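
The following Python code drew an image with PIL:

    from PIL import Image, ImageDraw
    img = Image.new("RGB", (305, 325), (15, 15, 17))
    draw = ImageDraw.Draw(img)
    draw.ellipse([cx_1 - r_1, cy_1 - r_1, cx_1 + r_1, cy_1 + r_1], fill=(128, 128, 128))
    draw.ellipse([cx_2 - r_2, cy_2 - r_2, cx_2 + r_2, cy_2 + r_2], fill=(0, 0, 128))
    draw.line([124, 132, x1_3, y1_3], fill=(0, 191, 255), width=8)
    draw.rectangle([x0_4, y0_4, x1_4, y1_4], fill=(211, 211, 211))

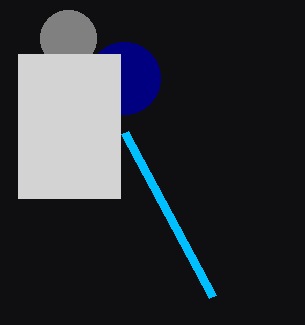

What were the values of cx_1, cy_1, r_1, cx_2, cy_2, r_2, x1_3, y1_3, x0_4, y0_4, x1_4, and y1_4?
cx_1 = 68; cy_1 = 38; r_1 = 28; cx_2 = 124; cy_2 = 78; r_2 = 36; x1_3 = 212; y1_3 = 296; x0_4 = 18; y0_4 = 54; x1_4 = 120; y1_4 = 198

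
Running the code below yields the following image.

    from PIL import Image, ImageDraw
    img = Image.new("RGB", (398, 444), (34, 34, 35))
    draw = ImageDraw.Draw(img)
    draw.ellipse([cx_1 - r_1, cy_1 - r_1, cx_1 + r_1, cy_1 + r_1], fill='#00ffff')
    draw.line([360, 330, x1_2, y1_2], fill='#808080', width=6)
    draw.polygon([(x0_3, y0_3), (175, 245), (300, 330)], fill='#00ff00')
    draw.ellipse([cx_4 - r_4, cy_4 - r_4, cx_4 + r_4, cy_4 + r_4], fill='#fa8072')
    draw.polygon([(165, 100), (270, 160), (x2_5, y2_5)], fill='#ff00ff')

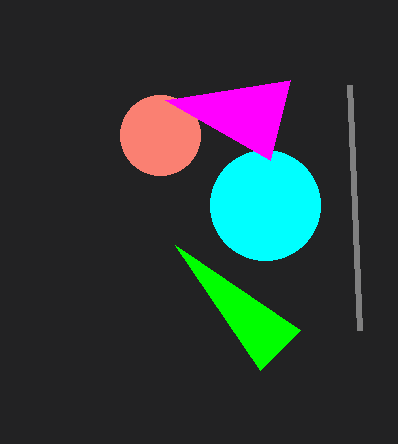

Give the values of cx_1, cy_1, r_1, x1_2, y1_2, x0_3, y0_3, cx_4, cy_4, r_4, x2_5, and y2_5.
cx_1 = 265, cy_1 = 205, r_1 = 55, x1_2 = 350, y1_2 = 85, x0_3 = 260, y0_3 = 370, cx_4 = 160, cy_4 = 135, r_4 = 40, x2_5 = 290, y2_5 = 80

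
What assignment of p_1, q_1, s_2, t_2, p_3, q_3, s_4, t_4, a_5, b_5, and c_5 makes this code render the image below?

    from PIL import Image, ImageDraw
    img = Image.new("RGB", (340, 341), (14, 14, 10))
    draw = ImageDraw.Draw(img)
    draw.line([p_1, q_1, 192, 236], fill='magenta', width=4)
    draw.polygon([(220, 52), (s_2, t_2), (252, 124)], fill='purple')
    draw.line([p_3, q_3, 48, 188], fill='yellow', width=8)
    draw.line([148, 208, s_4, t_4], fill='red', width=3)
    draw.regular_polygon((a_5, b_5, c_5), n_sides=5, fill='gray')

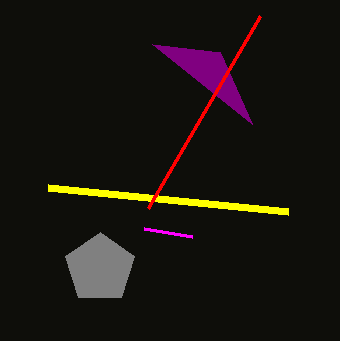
p_1 = 144, q_1 = 228, s_2 = 152, t_2 = 44, p_3 = 288, q_3 = 212, s_4 = 260, t_4 = 16, a_5 = 100, b_5 = 268, c_5 = 36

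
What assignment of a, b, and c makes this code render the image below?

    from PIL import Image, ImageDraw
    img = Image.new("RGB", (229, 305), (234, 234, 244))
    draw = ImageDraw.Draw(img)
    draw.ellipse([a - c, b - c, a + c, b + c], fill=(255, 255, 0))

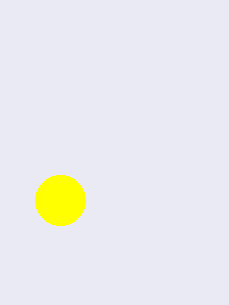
a = 60; b = 200; c = 25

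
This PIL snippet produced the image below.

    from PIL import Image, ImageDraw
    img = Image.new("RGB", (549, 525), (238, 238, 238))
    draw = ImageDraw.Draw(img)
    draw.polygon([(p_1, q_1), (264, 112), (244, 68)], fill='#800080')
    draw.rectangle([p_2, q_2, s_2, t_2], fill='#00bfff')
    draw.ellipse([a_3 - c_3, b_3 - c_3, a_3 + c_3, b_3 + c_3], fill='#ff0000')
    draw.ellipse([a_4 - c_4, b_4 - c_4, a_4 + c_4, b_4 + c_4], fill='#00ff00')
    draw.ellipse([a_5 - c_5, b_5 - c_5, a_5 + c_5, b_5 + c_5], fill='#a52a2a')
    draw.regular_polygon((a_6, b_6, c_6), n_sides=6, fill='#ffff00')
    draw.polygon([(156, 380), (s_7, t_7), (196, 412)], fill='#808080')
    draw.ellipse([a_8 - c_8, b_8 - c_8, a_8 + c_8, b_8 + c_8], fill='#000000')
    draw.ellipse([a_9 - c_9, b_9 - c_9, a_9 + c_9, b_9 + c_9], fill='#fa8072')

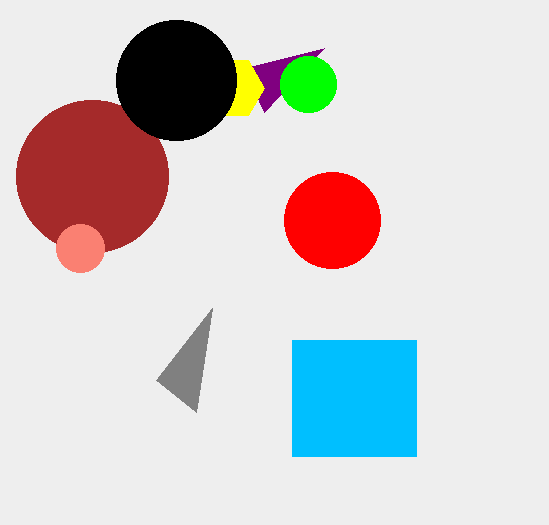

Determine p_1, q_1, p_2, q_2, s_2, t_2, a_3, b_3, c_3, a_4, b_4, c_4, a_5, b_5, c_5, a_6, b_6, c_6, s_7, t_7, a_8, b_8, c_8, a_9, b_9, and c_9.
p_1 = 324; q_1 = 48; p_2 = 292; q_2 = 340; s_2 = 416; t_2 = 456; a_3 = 332; b_3 = 220; c_3 = 48; a_4 = 308; b_4 = 84; c_4 = 28; a_5 = 92; b_5 = 176; c_5 = 76; a_6 = 232; b_6 = 88; c_6 = 32; s_7 = 212; t_7 = 308; a_8 = 176; b_8 = 80; c_8 = 60; a_9 = 80; b_9 = 248; c_9 = 24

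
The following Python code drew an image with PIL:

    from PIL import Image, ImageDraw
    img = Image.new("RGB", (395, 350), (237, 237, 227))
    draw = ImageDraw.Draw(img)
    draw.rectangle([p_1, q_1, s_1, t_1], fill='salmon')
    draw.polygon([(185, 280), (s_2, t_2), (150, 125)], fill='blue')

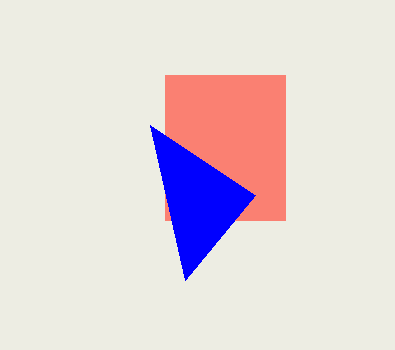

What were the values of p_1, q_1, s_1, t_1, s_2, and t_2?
p_1 = 165; q_1 = 75; s_1 = 285; t_1 = 220; s_2 = 255; t_2 = 195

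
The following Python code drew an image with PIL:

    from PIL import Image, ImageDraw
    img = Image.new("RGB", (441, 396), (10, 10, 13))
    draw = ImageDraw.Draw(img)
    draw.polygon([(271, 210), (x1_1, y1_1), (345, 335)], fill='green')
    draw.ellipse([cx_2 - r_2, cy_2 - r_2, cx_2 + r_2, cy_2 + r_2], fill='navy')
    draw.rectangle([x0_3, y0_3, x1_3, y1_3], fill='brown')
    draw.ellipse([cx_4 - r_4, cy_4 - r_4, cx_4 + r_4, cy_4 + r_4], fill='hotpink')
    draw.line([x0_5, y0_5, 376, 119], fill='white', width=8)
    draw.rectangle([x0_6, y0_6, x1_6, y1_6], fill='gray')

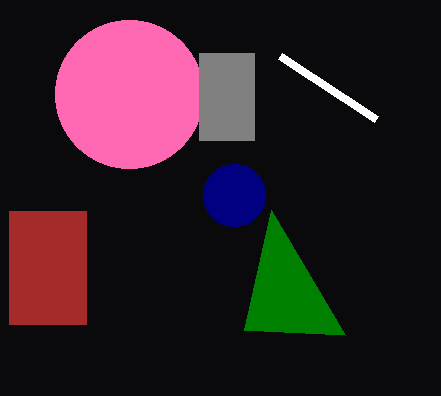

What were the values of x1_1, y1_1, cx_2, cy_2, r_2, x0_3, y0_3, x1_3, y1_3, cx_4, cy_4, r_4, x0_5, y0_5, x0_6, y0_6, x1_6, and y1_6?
x1_1 = 244; y1_1 = 330; cx_2 = 234; cy_2 = 195; r_2 = 31; x0_3 = 9; y0_3 = 211; x1_3 = 86; y1_3 = 324; cx_4 = 129; cy_4 = 94; r_4 = 74; x0_5 = 280; y0_5 = 56; x0_6 = 199; y0_6 = 53; x1_6 = 254; y1_6 = 140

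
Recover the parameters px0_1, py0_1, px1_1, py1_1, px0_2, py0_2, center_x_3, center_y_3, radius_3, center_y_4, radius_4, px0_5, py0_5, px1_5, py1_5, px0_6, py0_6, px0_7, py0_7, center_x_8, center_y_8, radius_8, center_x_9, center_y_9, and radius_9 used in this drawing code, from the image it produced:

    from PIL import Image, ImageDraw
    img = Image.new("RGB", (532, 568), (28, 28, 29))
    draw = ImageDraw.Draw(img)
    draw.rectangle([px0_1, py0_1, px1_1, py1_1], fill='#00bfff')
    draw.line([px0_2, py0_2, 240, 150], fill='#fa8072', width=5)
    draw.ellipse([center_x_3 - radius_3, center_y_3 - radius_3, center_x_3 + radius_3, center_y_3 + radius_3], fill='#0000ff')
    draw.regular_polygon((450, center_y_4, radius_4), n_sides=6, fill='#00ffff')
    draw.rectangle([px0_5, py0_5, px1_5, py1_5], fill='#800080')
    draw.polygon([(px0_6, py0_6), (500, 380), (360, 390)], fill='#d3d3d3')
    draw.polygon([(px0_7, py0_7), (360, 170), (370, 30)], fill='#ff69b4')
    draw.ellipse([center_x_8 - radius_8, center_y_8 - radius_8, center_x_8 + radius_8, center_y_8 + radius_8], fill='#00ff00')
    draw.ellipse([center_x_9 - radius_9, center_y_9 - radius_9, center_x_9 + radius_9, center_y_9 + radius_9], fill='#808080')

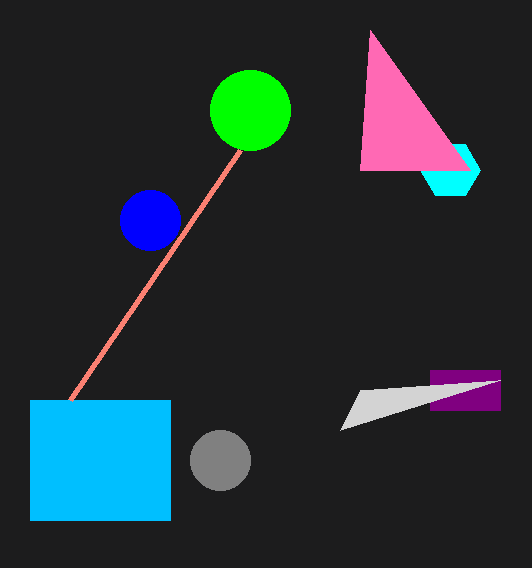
px0_1 = 30
py0_1 = 400
px1_1 = 170
py1_1 = 520
px0_2 = 70
py0_2 = 400
center_x_3 = 150
center_y_3 = 220
radius_3 = 30
center_y_4 = 170
radius_4 = 30
px0_5 = 430
py0_5 = 370
px1_5 = 500
py1_5 = 410
px0_6 = 340
py0_6 = 430
px0_7 = 470
py0_7 = 170
center_x_8 = 250
center_y_8 = 110
radius_8 = 40
center_x_9 = 220
center_y_9 = 460
radius_9 = 30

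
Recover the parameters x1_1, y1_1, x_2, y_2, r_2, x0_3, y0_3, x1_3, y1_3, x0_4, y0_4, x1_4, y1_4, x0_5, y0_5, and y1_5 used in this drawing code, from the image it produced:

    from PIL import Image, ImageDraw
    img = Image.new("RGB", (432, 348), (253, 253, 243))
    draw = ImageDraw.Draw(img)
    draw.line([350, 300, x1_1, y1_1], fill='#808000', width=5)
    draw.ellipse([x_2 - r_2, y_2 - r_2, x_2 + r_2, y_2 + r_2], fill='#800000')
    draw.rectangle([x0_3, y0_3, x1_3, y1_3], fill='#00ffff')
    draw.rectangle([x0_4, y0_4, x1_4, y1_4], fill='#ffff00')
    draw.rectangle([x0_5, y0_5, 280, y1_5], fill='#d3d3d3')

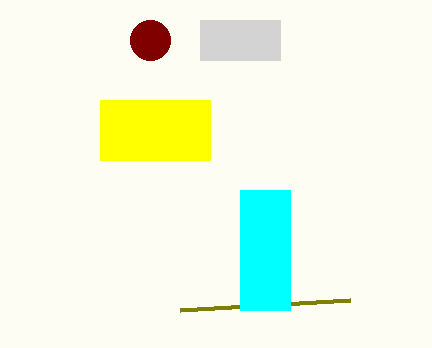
x1_1 = 180
y1_1 = 310
x_2 = 150
y_2 = 40
r_2 = 20
x0_3 = 240
y0_3 = 190
x1_3 = 290
y1_3 = 310
x0_4 = 100
y0_4 = 100
x1_4 = 210
y1_4 = 160
x0_5 = 200
y0_5 = 20
y1_5 = 60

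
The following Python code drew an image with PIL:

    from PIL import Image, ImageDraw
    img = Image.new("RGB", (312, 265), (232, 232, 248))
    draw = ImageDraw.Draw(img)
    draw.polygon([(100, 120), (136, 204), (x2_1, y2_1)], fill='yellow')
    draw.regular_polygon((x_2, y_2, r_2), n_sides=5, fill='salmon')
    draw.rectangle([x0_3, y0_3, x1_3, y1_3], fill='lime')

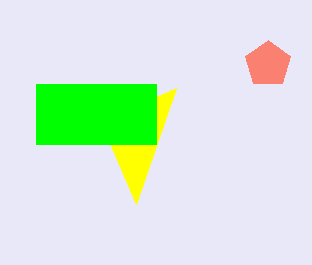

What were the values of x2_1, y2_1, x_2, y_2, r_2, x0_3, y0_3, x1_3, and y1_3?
x2_1 = 176, y2_1 = 88, x_2 = 268, y_2 = 64, r_2 = 24, x0_3 = 36, y0_3 = 84, x1_3 = 156, y1_3 = 144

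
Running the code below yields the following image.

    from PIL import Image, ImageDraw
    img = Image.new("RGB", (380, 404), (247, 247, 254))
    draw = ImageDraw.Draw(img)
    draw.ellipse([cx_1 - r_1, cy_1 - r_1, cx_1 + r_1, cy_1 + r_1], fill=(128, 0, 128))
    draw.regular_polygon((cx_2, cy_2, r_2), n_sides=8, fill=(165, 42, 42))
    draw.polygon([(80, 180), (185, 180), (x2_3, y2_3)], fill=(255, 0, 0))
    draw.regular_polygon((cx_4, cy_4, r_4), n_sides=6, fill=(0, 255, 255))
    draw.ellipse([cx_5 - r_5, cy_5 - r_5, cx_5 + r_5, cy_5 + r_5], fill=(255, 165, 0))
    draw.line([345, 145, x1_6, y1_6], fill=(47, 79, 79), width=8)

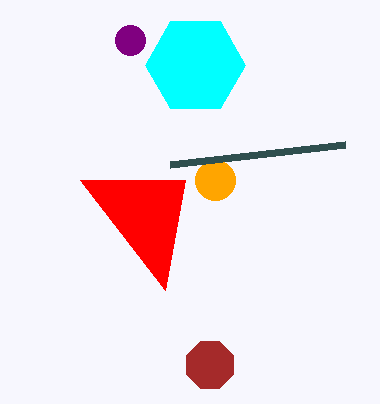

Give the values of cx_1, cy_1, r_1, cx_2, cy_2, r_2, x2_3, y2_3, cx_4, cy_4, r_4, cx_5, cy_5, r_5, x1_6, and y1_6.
cx_1 = 130, cy_1 = 40, r_1 = 15, cx_2 = 210, cy_2 = 365, r_2 = 25, x2_3 = 165, y2_3 = 290, cx_4 = 195, cy_4 = 65, r_4 = 50, cx_5 = 215, cy_5 = 180, r_5 = 20, x1_6 = 170, y1_6 = 165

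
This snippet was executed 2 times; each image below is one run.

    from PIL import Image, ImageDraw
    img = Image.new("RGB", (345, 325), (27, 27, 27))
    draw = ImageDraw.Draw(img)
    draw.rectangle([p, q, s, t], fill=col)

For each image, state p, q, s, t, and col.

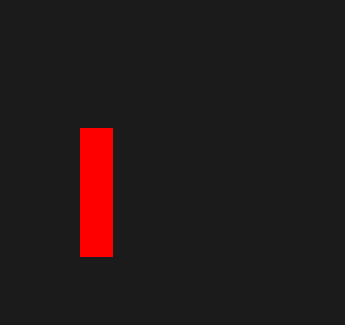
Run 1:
p = 80; q = 128; s = 112; t = 256; col = 'red'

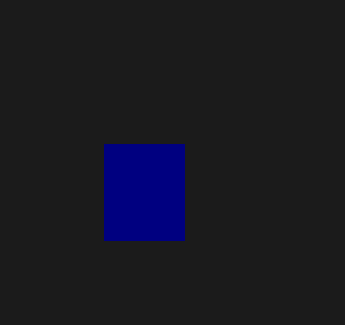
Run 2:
p = 104
q = 144
s = 184
t = 240
col = 'navy'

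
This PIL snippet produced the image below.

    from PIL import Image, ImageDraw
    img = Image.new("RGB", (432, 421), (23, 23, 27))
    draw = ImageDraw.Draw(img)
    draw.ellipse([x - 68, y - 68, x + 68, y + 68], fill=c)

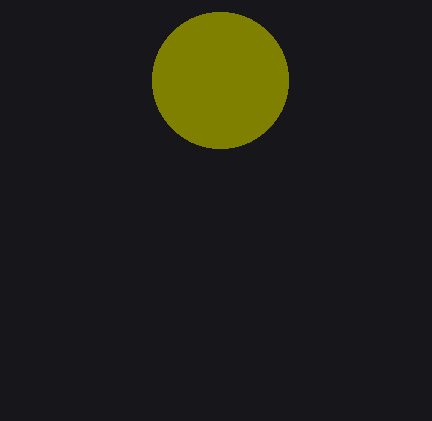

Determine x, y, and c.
x = 220, y = 80, c = 'olive'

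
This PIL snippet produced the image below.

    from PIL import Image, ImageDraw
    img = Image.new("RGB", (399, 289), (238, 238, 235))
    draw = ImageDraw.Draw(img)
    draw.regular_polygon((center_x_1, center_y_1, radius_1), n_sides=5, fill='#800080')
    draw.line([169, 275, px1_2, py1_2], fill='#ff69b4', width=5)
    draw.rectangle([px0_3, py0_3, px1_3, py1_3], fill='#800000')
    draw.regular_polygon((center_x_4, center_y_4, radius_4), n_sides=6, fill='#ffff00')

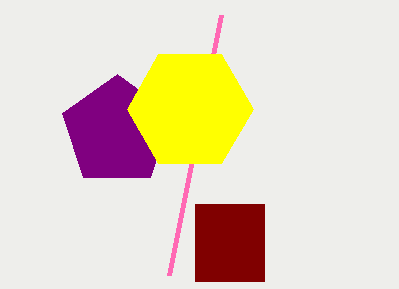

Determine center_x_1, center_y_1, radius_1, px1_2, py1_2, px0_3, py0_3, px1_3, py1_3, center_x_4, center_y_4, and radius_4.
center_x_1 = 117
center_y_1 = 131
radius_1 = 57
px1_2 = 221
py1_2 = 15
px0_3 = 195
py0_3 = 204
px1_3 = 264
py1_3 = 281
center_x_4 = 190
center_y_4 = 109
radius_4 = 63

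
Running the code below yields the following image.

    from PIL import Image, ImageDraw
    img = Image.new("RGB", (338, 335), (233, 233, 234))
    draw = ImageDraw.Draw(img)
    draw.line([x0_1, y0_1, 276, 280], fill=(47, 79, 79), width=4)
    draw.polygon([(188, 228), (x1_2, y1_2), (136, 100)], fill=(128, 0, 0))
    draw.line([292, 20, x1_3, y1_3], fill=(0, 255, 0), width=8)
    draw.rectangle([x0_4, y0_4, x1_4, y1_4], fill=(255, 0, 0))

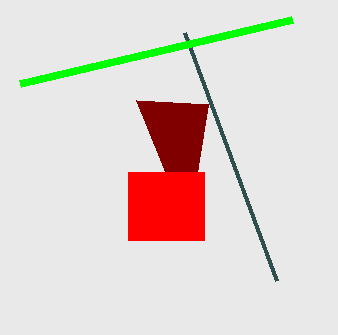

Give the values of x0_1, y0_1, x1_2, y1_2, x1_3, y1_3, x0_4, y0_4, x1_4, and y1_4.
x0_1 = 184; y0_1 = 32; x1_2 = 208; y1_2 = 104; x1_3 = 20; y1_3 = 84; x0_4 = 128; y0_4 = 172; x1_4 = 204; y1_4 = 240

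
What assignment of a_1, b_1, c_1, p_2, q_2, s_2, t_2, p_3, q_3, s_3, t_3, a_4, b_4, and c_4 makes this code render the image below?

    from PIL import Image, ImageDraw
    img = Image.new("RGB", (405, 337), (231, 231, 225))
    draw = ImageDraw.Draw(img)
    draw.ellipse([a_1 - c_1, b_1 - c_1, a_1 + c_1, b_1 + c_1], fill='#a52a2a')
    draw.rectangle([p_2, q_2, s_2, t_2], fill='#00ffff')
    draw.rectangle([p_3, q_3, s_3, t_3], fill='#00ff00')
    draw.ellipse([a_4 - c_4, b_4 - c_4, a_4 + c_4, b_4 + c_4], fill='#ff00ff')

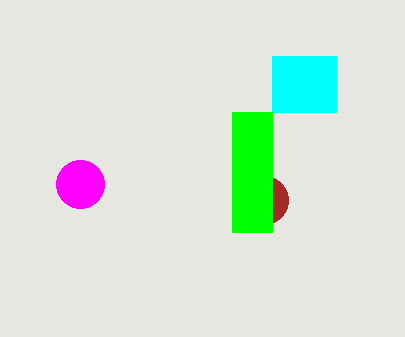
a_1 = 264; b_1 = 200; c_1 = 24; p_2 = 272; q_2 = 56; s_2 = 336; t_2 = 112; p_3 = 232; q_3 = 112; s_3 = 272; t_3 = 232; a_4 = 80; b_4 = 184; c_4 = 24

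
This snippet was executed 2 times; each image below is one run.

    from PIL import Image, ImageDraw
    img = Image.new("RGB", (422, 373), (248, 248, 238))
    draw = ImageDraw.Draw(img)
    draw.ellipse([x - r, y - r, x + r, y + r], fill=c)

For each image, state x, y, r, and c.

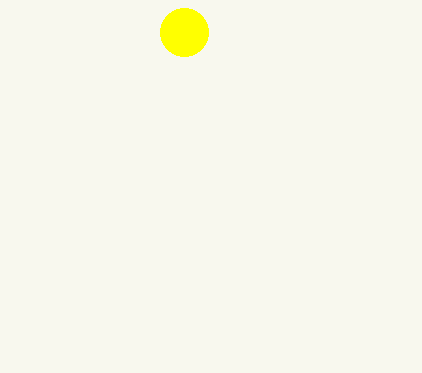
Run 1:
x = 184; y = 32; r = 24; c = 'yellow'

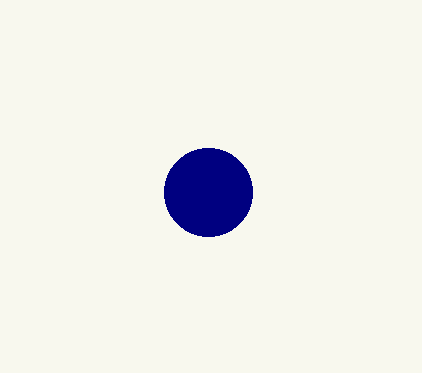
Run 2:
x = 208, y = 192, r = 44, c = 'navy'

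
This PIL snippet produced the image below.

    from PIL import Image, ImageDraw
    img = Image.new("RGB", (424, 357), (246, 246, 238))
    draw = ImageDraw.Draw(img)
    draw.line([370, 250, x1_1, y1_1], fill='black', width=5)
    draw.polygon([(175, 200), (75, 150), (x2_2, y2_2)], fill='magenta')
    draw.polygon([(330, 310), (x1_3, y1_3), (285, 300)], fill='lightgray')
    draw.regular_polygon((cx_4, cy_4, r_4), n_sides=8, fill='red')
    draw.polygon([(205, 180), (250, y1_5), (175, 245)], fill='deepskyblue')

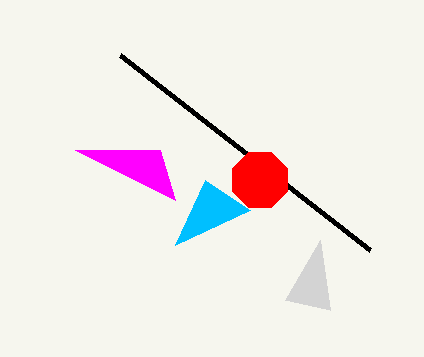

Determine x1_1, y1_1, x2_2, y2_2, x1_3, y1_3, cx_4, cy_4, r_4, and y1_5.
x1_1 = 120, y1_1 = 55, x2_2 = 160, y2_2 = 150, x1_3 = 320, y1_3 = 240, cx_4 = 260, cy_4 = 180, r_4 = 30, y1_5 = 210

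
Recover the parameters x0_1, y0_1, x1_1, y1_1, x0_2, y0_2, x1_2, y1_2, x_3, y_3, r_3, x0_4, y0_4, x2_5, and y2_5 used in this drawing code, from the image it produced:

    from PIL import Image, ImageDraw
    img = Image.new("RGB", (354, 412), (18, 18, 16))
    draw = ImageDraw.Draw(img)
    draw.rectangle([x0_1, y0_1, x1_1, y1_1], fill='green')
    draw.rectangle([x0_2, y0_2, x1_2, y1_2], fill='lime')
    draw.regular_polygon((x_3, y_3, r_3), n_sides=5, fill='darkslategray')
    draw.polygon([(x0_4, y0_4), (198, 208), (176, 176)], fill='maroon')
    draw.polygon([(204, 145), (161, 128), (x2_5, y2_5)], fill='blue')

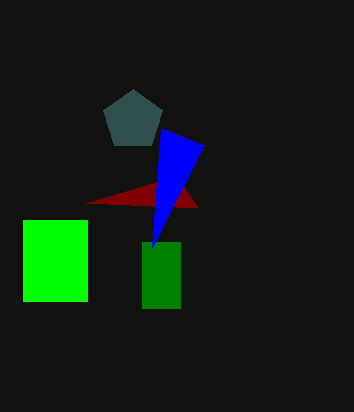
x0_1 = 142
y0_1 = 242
x1_1 = 180
y1_1 = 308
x0_2 = 23
y0_2 = 220
x1_2 = 87
y1_2 = 301
x_3 = 133
y_3 = 120
r_3 = 31
x0_4 = 86
y0_4 = 203
x2_5 = 152
y2_5 = 247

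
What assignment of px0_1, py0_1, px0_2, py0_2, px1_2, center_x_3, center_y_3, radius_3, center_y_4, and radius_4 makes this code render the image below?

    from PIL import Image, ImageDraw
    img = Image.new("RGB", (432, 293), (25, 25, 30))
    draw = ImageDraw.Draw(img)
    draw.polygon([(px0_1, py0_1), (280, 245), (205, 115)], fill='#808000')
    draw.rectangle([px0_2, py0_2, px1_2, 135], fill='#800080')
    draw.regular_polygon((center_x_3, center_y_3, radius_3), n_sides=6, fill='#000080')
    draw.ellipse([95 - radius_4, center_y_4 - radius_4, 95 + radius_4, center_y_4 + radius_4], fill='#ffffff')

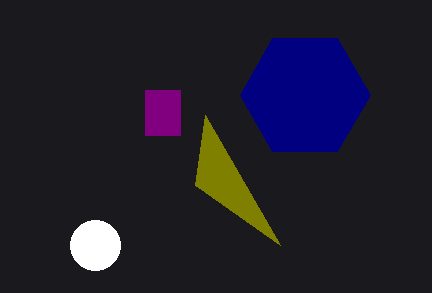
px0_1 = 195
py0_1 = 185
px0_2 = 145
py0_2 = 90
px1_2 = 180
center_x_3 = 305
center_y_3 = 95
radius_3 = 65
center_y_4 = 245
radius_4 = 25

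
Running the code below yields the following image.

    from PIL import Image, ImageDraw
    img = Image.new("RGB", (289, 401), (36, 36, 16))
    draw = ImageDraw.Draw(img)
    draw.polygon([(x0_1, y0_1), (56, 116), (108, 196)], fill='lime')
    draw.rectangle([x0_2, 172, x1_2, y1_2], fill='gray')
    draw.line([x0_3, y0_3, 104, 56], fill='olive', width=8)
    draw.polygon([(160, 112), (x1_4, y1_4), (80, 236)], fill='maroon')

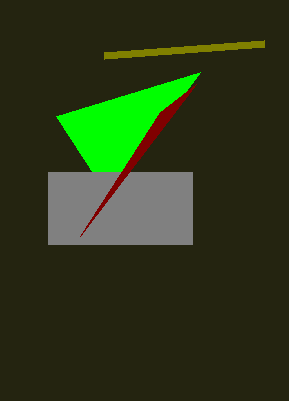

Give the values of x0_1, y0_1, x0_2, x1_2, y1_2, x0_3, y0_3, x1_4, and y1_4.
x0_1 = 200, y0_1 = 72, x0_2 = 48, x1_2 = 192, y1_2 = 244, x0_3 = 264, y0_3 = 44, x1_4 = 196, y1_4 = 84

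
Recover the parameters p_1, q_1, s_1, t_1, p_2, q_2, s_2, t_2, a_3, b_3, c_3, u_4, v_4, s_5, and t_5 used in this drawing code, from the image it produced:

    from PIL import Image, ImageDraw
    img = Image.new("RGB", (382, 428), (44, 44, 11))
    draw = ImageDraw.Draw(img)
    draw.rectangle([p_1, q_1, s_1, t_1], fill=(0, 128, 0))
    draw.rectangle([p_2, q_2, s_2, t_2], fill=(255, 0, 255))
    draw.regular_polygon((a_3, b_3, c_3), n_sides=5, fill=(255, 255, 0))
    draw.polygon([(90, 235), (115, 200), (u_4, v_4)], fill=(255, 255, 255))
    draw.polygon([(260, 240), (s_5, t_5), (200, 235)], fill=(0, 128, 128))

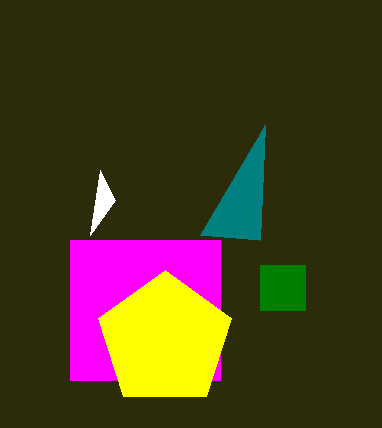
p_1 = 260; q_1 = 265; s_1 = 305; t_1 = 310; p_2 = 70; q_2 = 240; s_2 = 220; t_2 = 380; a_3 = 165; b_3 = 340; c_3 = 70; u_4 = 100; v_4 = 170; s_5 = 265; t_5 = 125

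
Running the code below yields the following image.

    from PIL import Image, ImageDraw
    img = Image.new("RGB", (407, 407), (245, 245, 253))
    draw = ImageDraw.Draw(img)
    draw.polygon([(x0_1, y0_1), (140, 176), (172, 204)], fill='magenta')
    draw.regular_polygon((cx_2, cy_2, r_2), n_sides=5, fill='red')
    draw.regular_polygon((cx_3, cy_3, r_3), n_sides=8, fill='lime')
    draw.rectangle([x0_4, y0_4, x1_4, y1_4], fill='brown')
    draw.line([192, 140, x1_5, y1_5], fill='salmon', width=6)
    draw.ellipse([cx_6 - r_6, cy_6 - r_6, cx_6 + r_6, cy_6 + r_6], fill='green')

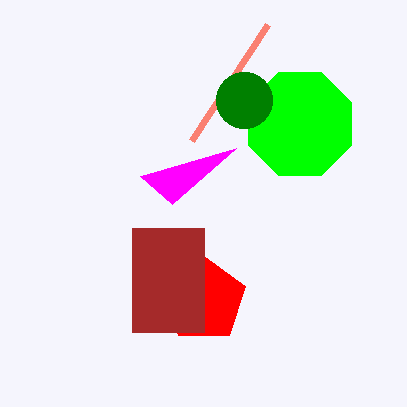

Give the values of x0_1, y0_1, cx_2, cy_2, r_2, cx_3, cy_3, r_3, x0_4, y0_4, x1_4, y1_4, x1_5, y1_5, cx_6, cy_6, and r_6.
x0_1 = 236
y0_1 = 148
cx_2 = 204
cy_2 = 300
r_2 = 44
cx_3 = 300
cy_3 = 124
r_3 = 56
x0_4 = 132
y0_4 = 228
x1_4 = 204
y1_4 = 332
x1_5 = 268
y1_5 = 24
cx_6 = 244
cy_6 = 100
r_6 = 28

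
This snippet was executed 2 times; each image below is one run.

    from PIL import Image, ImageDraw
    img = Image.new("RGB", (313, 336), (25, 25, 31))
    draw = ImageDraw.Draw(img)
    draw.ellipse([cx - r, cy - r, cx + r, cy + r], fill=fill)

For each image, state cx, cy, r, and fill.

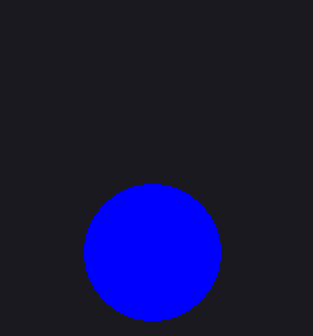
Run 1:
cx = 152; cy = 252; r = 68; fill = 'blue'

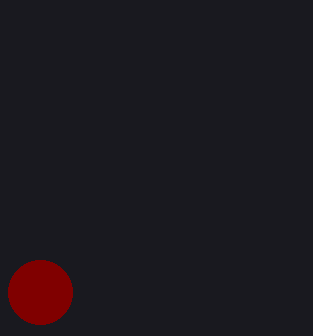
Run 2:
cx = 40; cy = 292; r = 32; fill = 'maroon'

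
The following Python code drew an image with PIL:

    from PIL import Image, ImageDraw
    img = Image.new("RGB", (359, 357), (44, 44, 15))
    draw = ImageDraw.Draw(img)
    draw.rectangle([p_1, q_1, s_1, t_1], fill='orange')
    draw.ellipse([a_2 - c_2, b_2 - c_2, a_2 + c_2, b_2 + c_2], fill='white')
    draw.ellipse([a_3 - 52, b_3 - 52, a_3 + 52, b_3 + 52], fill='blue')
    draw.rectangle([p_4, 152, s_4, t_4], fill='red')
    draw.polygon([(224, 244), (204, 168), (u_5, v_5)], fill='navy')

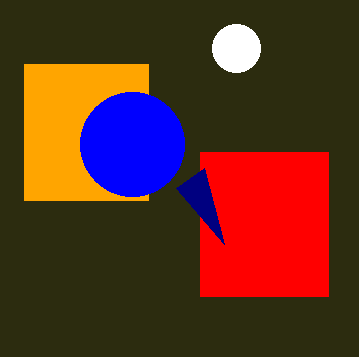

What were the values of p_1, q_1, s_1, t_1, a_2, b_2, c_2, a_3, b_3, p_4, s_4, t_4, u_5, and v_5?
p_1 = 24
q_1 = 64
s_1 = 148
t_1 = 200
a_2 = 236
b_2 = 48
c_2 = 24
a_3 = 132
b_3 = 144
p_4 = 200
s_4 = 328
t_4 = 296
u_5 = 176
v_5 = 188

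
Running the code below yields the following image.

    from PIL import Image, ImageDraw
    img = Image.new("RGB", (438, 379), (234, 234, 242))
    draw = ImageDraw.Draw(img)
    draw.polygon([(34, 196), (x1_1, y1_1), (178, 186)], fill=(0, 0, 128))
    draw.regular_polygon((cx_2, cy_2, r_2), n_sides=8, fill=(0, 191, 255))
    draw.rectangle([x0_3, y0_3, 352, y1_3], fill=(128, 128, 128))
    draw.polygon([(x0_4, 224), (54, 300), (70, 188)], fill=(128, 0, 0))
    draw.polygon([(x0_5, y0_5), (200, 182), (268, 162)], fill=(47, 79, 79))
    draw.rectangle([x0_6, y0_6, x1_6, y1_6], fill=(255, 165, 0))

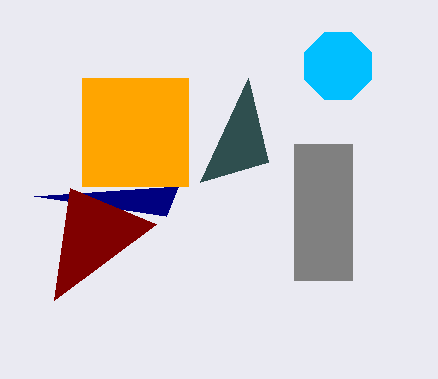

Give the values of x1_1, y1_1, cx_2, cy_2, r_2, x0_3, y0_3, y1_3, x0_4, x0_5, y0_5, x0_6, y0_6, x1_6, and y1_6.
x1_1 = 166, y1_1 = 216, cx_2 = 338, cy_2 = 66, r_2 = 36, x0_3 = 294, y0_3 = 144, y1_3 = 280, x0_4 = 156, x0_5 = 248, y0_5 = 78, x0_6 = 82, y0_6 = 78, x1_6 = 188, y1_6 = 186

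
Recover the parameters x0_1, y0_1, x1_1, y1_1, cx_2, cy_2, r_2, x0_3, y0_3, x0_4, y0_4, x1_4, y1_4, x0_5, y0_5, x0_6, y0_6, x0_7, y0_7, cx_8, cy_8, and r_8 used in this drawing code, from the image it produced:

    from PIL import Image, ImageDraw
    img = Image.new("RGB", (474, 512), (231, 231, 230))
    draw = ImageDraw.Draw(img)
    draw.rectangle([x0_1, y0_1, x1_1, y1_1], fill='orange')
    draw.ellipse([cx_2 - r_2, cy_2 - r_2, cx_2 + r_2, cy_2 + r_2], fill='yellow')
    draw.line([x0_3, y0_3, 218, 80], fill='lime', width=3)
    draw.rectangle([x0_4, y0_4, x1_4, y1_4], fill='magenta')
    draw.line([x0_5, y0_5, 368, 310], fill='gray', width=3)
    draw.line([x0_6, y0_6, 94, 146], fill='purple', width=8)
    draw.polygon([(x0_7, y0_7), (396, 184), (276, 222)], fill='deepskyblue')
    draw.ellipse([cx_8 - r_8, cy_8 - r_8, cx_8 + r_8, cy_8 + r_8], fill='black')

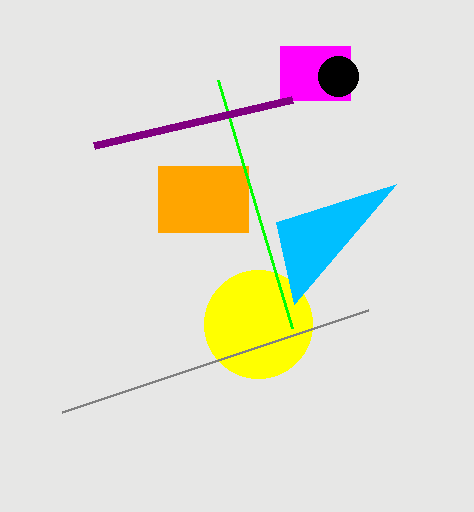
x0_1 = 158, y0_1 = 166, x1_1 = 248, y1_1 = 232, cx_2 = 258, cy_2 = 324, r_2 = 54, x0_3 = 292, y0_3 = 328, x0_4 = 280, y0_4 = 46, x1_4 = 350, y1_4 = 100, x0_5 = 62, y0_5 = 412, x0_6 = 292, y0_6 = 100, x0_7 = 294, y0_7 = 304, cx_8 = 338, cy_8 = 76, r_8 = 20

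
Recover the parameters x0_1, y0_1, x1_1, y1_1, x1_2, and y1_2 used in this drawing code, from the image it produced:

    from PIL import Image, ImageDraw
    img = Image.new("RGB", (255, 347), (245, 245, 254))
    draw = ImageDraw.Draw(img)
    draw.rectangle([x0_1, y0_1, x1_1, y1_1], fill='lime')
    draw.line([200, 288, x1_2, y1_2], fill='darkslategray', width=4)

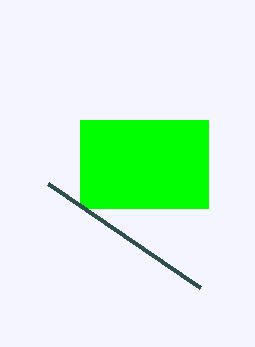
x0_1 = 80, y0_1 = 120, x1_1 = 208, y1_1 = 208, x1_2 = 48, y1_2 = 184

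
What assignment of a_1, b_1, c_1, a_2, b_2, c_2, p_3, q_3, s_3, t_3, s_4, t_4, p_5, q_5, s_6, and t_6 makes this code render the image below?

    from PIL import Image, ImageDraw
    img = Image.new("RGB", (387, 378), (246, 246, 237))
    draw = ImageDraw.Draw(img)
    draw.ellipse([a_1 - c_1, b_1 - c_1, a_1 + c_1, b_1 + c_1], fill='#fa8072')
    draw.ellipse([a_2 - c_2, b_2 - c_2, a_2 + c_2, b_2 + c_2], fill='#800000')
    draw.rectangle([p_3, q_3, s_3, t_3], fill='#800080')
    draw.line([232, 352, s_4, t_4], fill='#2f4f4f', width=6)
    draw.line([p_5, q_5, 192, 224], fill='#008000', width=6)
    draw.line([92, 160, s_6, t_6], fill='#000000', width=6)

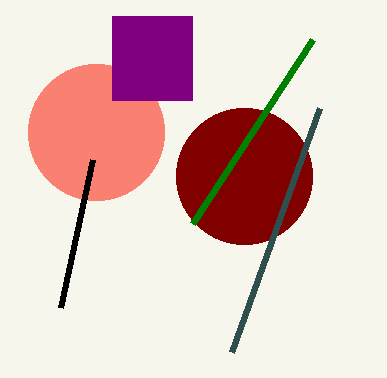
a_1 = 96; b_1 = 132; c_1 = 68; a_2 = 244; b_2 = 176; c_2 = 68; p_3 = 112; q_3 = 16; s_3 = 192; t_3 = 100; s_4 = 320; t_4 = 108; p_5 = 312; q_5 = 40; s_6 = 60; t_6 = 308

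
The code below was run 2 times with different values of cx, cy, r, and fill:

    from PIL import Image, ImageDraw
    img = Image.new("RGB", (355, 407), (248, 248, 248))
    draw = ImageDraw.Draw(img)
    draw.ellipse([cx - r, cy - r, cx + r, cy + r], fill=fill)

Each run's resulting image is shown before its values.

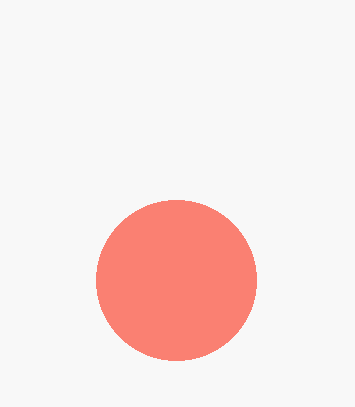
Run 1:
cx = 176; cy = 280; r = 80; fill = 'salmon'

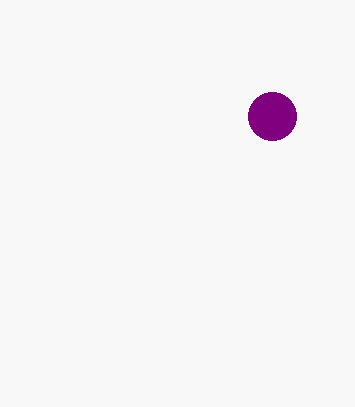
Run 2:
cx = 272
cy = 116
r = 24
fill = 'purple'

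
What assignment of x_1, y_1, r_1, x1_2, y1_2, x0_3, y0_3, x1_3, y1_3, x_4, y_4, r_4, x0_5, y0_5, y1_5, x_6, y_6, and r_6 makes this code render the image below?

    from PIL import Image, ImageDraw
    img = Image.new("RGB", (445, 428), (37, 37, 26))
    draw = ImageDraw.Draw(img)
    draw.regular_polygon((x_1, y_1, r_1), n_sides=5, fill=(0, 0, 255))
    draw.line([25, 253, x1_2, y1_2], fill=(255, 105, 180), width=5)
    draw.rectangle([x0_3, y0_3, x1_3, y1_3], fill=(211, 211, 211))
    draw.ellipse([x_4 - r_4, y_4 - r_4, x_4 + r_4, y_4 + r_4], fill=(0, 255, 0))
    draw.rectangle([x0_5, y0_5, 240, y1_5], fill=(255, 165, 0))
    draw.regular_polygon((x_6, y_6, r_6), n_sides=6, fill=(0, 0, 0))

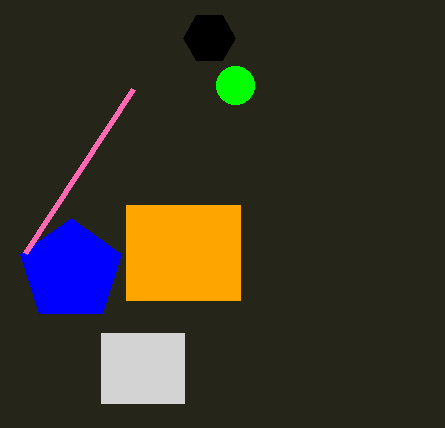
x_1 = 71
y_1 = 271
r_1 = 53
x1_2 = 133
y1_2 = 89
x0_3 = 101
y0_3 = 333
x1_3 = 184
y1_3 = 403
x_4 = 235
y_4 = 85
r_4 = 19
x0_5 = 126
y0_5 = 205
y1_5 = 300
x_6 = 209
y_6 = 38
r_6 = 26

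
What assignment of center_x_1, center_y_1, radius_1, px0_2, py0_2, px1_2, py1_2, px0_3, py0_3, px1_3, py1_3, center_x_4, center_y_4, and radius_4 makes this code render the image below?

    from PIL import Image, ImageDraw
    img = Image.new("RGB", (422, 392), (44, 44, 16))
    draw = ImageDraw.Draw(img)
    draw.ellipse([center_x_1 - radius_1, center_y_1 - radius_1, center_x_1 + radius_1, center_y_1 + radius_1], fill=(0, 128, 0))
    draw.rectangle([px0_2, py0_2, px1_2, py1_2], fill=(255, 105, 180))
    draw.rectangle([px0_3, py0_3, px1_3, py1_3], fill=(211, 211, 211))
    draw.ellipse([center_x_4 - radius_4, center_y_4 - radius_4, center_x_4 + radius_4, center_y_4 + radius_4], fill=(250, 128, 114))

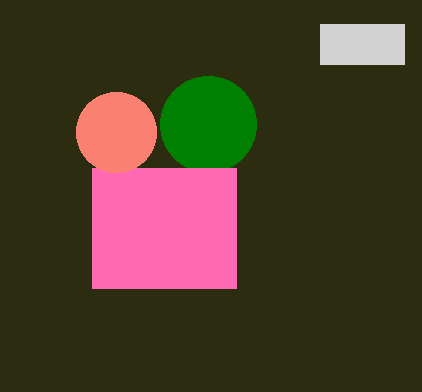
center_x_1 = 208, center_y_1 = 124, radius_1 = 48, px0_2 = 92, py0_2 = 168, px1_2 = 236, py1_2 = 288, px0_3 = 320, py0_3 = 24, px1_3 = 404, py1_3 = 64, center_x_4 = 116, center_y_4 = 132, radius_4 = 40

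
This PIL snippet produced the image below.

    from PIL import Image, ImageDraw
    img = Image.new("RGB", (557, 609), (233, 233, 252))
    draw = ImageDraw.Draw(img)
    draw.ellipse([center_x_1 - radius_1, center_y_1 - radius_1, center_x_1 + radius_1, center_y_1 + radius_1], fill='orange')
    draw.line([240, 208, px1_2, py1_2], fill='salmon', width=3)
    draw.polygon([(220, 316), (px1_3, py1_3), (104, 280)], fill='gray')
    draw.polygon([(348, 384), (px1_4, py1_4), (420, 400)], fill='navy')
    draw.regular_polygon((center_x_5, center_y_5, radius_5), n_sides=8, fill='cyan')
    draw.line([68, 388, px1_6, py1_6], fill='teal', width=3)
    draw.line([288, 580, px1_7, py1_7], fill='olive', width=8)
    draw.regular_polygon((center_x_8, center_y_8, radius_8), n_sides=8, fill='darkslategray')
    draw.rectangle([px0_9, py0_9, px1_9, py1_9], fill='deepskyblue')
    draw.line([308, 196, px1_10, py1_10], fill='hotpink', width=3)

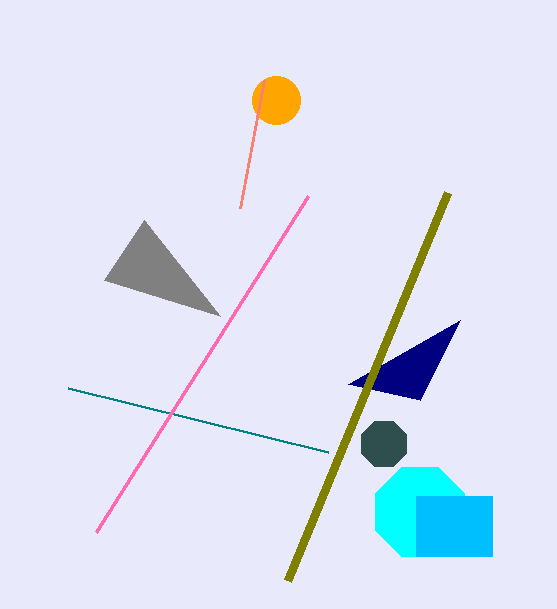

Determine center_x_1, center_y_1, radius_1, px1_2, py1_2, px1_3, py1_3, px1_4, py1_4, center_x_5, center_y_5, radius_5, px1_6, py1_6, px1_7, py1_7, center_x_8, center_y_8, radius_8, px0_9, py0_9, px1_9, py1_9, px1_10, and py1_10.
center_x_1 = 276, center_y_1 = 100, radius_1 = 24, px1_2 = 264, py1_2 = 80, px1_3 = 144, py1_3 = 220, px1_4 = 460, py1_4 = 320, center_x_5 = 420, center_y_5 = 512, radius_5 = 48, px1_6 = 328, py1_6 = 452, px1_7 = 448, py1_7 = 192, center_x_8 = 384, center_y_8 = 444, radius_8 = 24, px0_9 = 416, py0_9 = 496, px1_9 = 492, py1_9 = 556, px1_10 = 96, py1_10 = 532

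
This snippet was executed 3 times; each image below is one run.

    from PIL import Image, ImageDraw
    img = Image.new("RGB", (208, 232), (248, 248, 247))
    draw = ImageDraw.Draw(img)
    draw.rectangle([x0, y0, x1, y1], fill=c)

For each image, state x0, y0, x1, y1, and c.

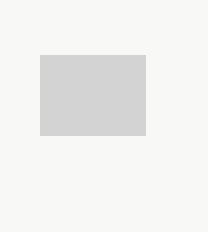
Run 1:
x0 = 40
y0 = 55
x1 = 145
y1 = 135
c = 'lightgray'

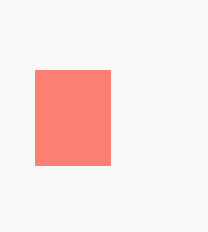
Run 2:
x0 = 35
y0 = 70
x1 = 110
y1 = 165
c = 'salmon'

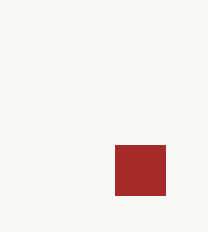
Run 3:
x0 = 115
y0 = 145
x1 = 165
y1 = 195
c = 'brown'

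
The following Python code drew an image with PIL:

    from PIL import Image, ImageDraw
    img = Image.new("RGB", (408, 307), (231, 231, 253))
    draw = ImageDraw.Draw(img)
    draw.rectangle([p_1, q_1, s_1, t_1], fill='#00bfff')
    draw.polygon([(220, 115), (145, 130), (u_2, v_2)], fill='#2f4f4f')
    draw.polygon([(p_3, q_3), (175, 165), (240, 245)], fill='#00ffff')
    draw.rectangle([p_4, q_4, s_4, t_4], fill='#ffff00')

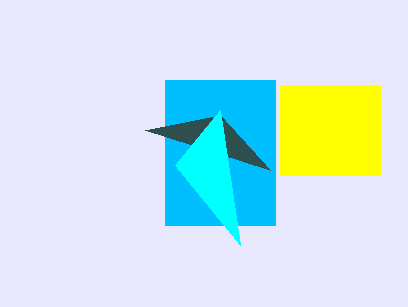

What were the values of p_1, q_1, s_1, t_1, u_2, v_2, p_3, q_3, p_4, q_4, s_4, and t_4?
p_1 = 165, q_1 = 80, s_1 = 275, t_1 = 225, u_2 = 270, v_2 = 170, p_3 = 220, q_3 = 110, p_4 = 280, q_4 = 85, s_4 = 380, t_4 = 175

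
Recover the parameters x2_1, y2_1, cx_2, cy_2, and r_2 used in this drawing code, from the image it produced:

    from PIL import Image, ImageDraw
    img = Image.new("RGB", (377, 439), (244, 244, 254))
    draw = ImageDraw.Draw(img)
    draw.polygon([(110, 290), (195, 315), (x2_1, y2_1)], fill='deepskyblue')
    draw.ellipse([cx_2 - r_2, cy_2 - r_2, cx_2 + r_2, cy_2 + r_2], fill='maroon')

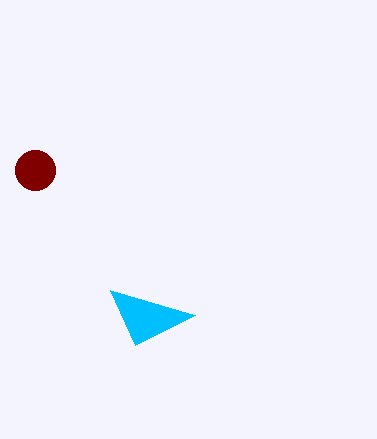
x2_1 = 135; y2_1 = 345; cx_2 = 35; cy_2 = 170; r_2 = 20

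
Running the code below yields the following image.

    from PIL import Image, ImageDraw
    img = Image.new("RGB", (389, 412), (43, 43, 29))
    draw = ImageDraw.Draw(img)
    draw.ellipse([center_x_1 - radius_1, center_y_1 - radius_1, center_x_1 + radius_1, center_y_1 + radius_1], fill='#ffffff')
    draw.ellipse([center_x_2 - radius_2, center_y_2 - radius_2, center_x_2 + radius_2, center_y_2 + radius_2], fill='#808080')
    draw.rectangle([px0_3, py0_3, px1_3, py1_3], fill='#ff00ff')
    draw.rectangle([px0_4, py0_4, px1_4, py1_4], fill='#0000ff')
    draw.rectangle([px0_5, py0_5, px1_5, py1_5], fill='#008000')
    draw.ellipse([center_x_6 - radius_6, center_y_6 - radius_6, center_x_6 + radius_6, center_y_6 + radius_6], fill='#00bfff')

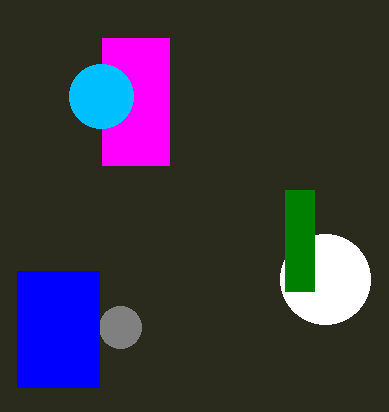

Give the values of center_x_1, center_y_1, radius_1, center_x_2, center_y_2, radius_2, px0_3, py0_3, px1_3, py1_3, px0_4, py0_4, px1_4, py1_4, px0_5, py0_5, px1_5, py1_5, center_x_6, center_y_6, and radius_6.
center_x_1 = 325
center_y_1 = 279
radius_1 = 45
center_x_2 = 120
center_y_2 = 327
radius_2 = 21
px0_3 = 102
py0_3 = 38
px1_3 = 169
py1_3 = 165
px0_4 = 17
py0_4 = 271
px1_4 = 99
py1_4 = 387
px0_5 = 285
py0_5 = 190
px1_5 = 314
py1_5 = 291
center_x_6 = 101
center_y_6 = 96
radius_6 = 32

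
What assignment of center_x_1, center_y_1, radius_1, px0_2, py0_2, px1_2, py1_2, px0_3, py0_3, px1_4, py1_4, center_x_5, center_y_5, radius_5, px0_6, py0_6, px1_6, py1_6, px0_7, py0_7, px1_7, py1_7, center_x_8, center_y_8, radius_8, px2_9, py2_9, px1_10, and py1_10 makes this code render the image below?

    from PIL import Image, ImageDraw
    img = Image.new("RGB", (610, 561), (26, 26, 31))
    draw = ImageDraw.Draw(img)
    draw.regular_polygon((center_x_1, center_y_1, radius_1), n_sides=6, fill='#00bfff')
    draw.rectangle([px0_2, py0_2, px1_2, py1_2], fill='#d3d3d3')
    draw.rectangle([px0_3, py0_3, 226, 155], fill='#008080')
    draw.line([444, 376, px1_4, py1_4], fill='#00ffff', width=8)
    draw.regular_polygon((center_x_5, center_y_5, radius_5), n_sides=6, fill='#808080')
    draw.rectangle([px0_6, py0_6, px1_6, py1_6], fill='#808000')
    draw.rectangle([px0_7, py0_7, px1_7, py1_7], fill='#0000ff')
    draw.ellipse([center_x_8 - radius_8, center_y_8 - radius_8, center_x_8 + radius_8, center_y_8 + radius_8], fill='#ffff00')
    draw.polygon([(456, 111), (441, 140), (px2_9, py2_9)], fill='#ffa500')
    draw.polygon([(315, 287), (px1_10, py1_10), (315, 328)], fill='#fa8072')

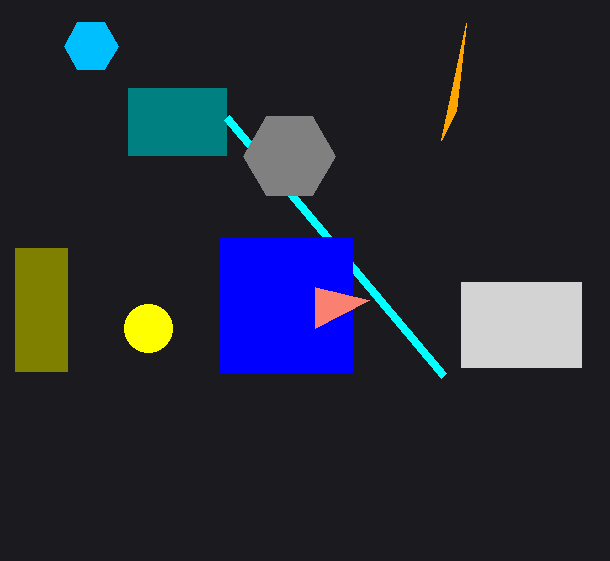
center_x_1 = 91
center_y_1 = 46
radius_1 = 27
px0_2 = 461
py0_2 = 282
px1_2 = 581
py1_2 = 367
px0_3 = 128
py0_3 = 88
px1_4 = 227
py1_4 = 118
center_x_5 = 289
center_y_5 = 156
radius_5 = 46
px0_6 = 15
py0_6 = 248
px1_6 = 67
py1_6 = 371
px0_7 = 220
py0_7 = 237
px1_7 = 352
py1_7 = 372
center_x_8 = 148
center_y_8 = 328
radius_8 = 24
px2_9 = 466
py2_9 = 23
px1_10 = 369
py1_10 = 300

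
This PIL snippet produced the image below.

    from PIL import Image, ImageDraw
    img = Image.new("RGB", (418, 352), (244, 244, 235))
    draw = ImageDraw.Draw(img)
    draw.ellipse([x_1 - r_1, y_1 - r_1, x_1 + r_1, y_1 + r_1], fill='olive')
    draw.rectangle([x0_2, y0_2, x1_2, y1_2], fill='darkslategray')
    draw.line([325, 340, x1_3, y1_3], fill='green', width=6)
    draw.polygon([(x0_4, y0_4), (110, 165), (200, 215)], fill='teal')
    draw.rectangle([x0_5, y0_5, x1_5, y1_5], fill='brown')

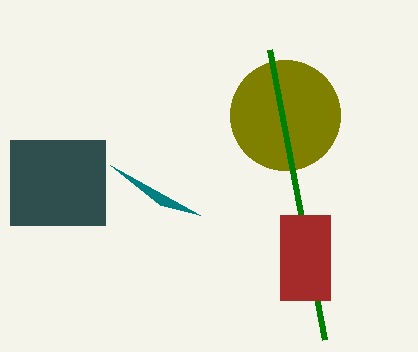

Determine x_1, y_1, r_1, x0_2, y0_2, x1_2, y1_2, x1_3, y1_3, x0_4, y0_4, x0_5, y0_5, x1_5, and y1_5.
x_1 = 285
y_1 = 115
r_1 = 55
x0_2 = 10
y0_2 = 140
x1_2 = 105
y1_2 = 225
x1_3 = 270
y1_3 = 50
x0_4 = 160
y0_4 = 205
x0_5 = 280
y0_5 = 215
x1_5 = 330
y1_5 = 300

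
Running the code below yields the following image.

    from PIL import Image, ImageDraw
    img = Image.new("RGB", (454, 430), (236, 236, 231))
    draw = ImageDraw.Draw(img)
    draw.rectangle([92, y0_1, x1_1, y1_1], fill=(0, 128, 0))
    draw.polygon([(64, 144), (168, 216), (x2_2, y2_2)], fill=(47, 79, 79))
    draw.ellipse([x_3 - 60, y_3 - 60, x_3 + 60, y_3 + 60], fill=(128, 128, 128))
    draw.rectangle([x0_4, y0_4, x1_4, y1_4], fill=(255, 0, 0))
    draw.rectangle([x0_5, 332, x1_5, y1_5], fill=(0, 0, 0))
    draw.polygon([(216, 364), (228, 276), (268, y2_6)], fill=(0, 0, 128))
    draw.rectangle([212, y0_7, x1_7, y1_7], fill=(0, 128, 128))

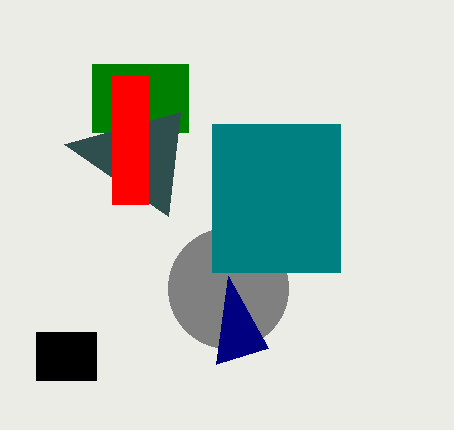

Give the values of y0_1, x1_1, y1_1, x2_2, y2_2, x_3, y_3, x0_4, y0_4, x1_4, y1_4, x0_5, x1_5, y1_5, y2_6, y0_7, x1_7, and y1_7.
y0_1 = 64; x1_1 = 188; y1_1 = 132; x2_2 = 180; y2_2 = 112; x_3 = 228; y_3 = 288; x0_4 = 112; y0_4 = 76; x1_4 = 148; y1_4 = 204; x0_5 = 36; x1_5 = 96; y1_5 = 380; y2_6 = 348; y0_7 = 124; x1_7 = 340; y1_7 = 272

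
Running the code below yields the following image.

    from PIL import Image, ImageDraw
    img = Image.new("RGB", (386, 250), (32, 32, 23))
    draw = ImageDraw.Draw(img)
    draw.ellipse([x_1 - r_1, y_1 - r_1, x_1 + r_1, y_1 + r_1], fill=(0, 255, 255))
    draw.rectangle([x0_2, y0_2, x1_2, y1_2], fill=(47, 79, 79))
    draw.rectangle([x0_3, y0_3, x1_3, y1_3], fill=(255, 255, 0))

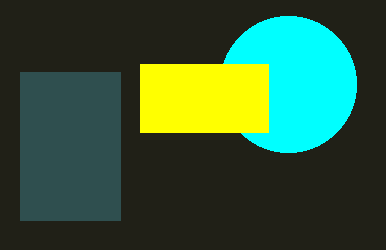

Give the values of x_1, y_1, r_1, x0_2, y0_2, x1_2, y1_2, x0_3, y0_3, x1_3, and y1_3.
x_1 = 288, y_1 = 84, r_1 = 68, x0_2 = 20, y0_2 = 72, x1_2 = 120, y1_2 = 220, x0_3 = 140, y0_3 = 64, x1_3 = 268, y1_3 = 132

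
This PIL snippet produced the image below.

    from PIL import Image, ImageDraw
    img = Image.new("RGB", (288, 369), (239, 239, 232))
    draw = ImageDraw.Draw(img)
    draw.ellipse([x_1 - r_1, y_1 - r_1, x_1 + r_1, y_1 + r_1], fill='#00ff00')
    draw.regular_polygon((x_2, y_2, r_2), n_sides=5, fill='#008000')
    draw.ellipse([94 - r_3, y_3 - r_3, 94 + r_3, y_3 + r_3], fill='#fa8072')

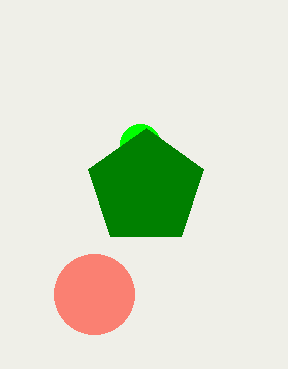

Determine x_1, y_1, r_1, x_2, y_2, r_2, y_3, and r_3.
x_1 = 140, y_1 = 144, r_1 = 20, x_2 = 146, y_2 = 188, r_2 = 60, y_3 = 294, r_3 = 40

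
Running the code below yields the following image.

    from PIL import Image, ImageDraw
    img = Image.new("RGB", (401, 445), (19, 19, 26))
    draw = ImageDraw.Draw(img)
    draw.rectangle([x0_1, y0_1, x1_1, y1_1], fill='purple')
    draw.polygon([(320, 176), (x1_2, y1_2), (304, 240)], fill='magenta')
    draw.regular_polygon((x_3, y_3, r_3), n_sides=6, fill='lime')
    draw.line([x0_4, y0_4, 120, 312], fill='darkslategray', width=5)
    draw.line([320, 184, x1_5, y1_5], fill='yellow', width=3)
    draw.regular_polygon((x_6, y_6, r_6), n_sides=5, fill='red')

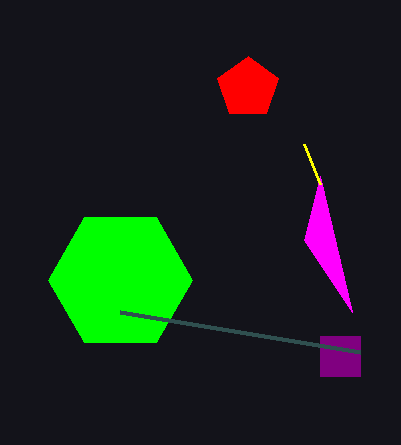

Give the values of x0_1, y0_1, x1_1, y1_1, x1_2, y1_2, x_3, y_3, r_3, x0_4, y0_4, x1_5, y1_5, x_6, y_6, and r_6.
x0_1 = 320, y0_1 = 336, x1_1 = 360, y1_1 = 376, x1_2 = 352, y1_2 = 312, x_3 = 120, y_3 = 280, r_3 = 72, x0_4 = 360, y0_4 = 352, x1_5 = 304, y1_5 = 144, x_6 = 248, y_6 = 88, r_6 = 32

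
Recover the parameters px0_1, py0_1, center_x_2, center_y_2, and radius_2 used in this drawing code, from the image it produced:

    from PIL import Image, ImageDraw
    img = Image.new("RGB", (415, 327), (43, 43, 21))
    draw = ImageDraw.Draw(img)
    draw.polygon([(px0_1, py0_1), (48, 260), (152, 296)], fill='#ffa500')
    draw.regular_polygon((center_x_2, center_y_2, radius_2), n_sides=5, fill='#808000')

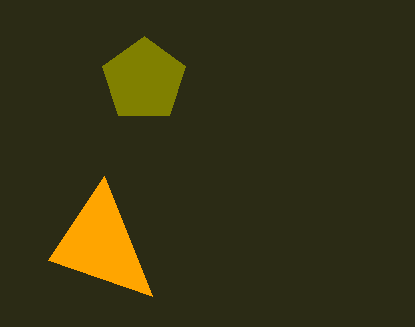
px0_1 = 104, py0_1 = 176, center_x_2 = 144, center_y_2 = 80, radius_2 = 44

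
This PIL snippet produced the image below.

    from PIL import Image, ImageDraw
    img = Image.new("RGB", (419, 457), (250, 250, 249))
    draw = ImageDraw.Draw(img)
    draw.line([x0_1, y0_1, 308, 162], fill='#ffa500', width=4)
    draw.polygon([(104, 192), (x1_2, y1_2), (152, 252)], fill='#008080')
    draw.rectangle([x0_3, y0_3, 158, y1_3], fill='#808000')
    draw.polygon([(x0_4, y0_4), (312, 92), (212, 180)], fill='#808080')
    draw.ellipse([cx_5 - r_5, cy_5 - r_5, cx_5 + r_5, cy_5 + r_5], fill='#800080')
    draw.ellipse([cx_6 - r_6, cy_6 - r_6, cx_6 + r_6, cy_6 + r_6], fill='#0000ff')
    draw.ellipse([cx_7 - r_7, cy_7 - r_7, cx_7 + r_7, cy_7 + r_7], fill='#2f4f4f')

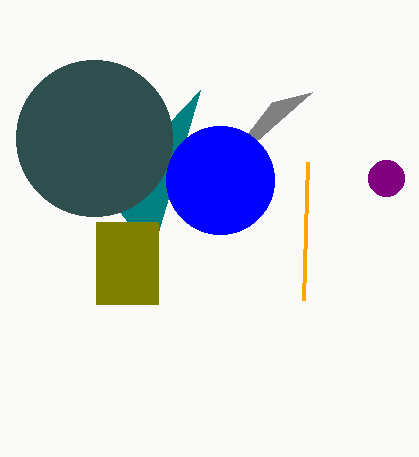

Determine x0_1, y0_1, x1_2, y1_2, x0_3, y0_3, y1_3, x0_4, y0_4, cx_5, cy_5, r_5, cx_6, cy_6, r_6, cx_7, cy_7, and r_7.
x0_1 = 304
y0_1 = 300
x1_2 = 200
y1_2 = 90
x0_3 = 96
y0_3 = 222
y1_3 = 304
x0_4 = 272
y0_4 = 102
cx_5 = 386
cy_5 = 178
r_5 = 18
cx_6 = 220
cy_6 = 180
r_6 = 54
cx_7 = 94
cy_7 = 138
r_7 = 78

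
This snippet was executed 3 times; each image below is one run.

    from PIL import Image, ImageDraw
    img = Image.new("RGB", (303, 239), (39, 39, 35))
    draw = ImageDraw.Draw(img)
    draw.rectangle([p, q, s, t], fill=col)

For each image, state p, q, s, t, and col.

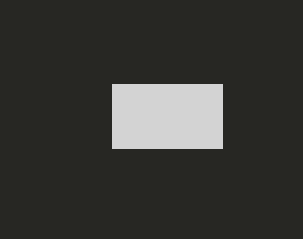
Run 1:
p = 112, q = 84, s = 222, t = 148, col = 'lightgray'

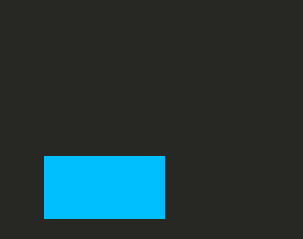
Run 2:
p = 44
q = 156
s = 164
t = 218
col = 'deepskyblue'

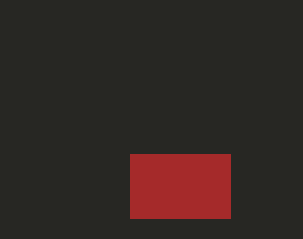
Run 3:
p = 130; q = 154; s = 230; t = 218; col = 'brown'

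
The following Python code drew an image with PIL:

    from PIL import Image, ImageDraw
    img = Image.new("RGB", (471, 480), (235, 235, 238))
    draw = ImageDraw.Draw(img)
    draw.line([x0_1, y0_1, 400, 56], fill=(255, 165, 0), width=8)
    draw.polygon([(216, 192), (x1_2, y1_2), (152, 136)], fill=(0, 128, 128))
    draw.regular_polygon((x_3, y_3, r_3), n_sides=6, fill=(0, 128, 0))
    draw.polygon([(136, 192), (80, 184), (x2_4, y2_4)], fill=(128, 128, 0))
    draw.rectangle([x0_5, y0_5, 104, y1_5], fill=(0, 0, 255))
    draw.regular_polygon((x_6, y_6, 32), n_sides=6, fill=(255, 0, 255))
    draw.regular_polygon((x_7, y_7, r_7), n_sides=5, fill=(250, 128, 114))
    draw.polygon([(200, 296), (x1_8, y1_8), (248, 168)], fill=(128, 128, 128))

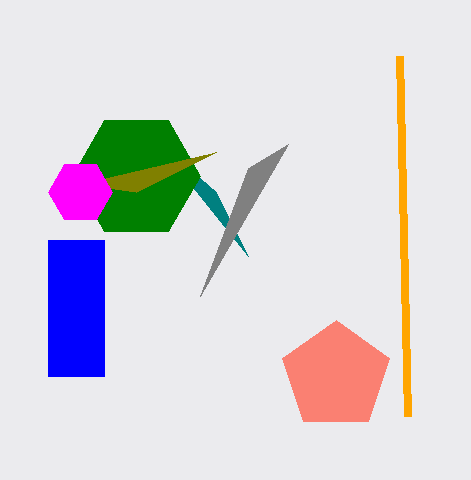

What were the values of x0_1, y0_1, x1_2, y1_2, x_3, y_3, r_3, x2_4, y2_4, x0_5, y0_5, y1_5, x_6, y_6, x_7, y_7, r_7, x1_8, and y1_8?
x0_1 = 408
y0_1 = 416
x1_2 = 248
y1_2 = 256
x_3 = 136
y_3 = 176
r_3 = 64
x2_4 = 216
y2_4 = 152
x0_5 = 48
y0_5 = 240
y1_5 = 376
x_6 = 80
y_6 = 192
x_7 = 336
y_7 = 376
r_7 = 56
x1_8 = 288
y1_8 = 144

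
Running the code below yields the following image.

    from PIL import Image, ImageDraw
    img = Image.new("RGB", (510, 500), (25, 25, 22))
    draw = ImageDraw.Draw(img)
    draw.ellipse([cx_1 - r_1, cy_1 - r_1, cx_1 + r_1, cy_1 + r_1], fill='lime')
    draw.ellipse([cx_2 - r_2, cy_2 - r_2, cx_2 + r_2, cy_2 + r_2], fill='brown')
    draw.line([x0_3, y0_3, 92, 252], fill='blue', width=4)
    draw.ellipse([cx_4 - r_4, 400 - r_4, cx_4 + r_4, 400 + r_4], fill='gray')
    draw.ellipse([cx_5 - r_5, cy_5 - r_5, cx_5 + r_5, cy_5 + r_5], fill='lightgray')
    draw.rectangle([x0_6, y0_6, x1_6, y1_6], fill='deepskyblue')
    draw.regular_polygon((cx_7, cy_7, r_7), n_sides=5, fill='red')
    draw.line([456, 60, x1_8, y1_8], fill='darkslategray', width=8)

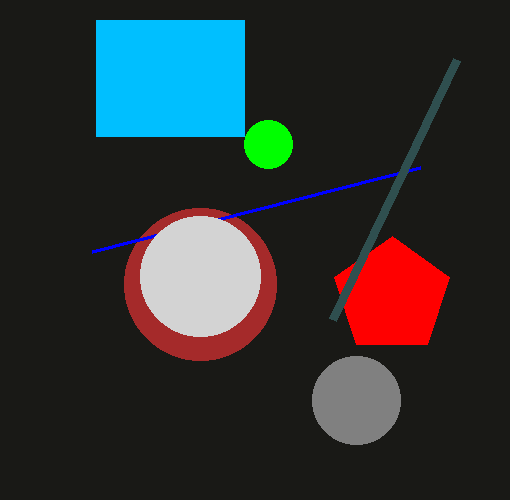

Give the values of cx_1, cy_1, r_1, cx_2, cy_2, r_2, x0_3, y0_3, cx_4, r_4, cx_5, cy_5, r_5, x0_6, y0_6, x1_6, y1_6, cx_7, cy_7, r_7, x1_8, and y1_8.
cx_1 = 268; cy_1 = 144; r_1 = 24; cx_2 = 200; cy_2 = 284; r_2 = 76; x0_3 = 420; y0_3 = 168; cx_4 = 356; r_4 = 44; cx_5 = 200; cy_5 = 276; r_5 = 60; x0_6 = 96; y0_6 = 20; x1_6 = 244; y1_6 = 136; cx_7 = 392; cy_7 = 296; r_7 = 60; x1_8 = 332; y1_8 = 320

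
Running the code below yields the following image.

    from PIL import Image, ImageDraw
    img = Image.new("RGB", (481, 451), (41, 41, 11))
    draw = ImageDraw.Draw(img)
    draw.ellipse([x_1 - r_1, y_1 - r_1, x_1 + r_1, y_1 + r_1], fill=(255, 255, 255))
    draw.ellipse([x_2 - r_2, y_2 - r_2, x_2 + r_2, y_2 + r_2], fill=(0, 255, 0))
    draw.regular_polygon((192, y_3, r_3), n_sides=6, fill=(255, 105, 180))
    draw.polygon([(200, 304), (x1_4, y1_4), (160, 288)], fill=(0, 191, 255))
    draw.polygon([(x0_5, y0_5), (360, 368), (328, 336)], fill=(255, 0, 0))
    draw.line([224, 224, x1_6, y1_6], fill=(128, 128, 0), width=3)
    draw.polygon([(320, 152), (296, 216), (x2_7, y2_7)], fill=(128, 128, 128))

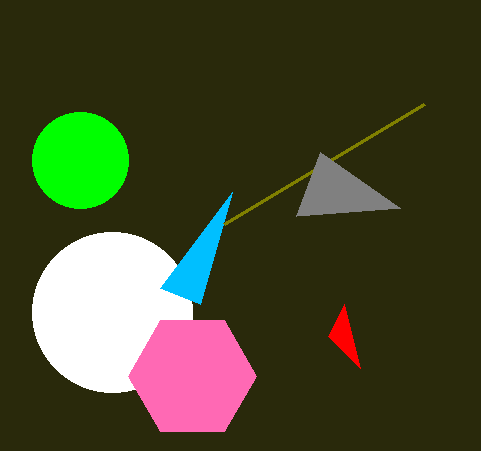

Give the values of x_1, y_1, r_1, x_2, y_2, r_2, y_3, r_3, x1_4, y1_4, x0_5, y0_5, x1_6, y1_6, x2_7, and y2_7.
x_1 = 112, y_1 = 312, r_1 = 80, x_2 = 80, y_2 = 160, r_2 = 48, y_3 = 376, r_3 = 64, x1_4 = 232, y1_4 = 192, x0_5 = 344, y0_5 = 304, x1_6 = 424, y1_6 = 104, x2_7 = 400, y2_7 = 208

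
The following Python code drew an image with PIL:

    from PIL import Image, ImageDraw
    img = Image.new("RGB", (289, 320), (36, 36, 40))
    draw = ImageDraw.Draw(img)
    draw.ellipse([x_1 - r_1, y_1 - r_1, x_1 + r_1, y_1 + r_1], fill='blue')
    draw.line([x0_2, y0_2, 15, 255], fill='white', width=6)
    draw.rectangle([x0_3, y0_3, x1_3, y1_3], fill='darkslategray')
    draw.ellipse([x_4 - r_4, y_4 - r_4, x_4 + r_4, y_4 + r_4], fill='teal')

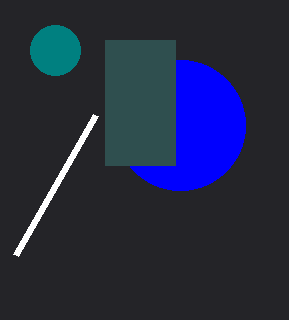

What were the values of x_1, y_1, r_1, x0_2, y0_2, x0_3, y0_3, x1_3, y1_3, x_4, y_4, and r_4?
x_1 = 180, y_1 = 125, r_1 = 65, x0_2 = 95, y0_2 = 115, x0_3 = 105, y0_3 = 40, x1_3 = 175, y1_3 = 165, x_4 = 55, y_4 = 50, r_4 = 25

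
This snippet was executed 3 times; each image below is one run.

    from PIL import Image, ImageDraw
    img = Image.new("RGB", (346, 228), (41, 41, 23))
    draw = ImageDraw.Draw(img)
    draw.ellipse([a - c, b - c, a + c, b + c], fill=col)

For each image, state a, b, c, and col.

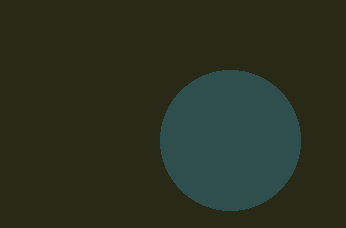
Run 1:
a = 230
b = 140
c = 70
col = 'darkslategray'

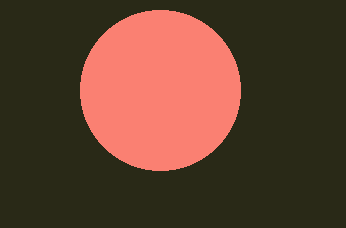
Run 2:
a = 160
b = 90
c = 80
col = 'salmon'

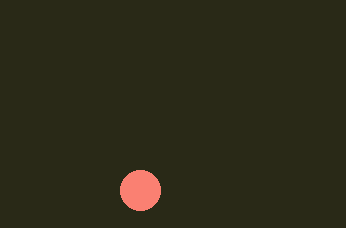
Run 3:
a = 140; b = 190; c = 20; col = 'salmon'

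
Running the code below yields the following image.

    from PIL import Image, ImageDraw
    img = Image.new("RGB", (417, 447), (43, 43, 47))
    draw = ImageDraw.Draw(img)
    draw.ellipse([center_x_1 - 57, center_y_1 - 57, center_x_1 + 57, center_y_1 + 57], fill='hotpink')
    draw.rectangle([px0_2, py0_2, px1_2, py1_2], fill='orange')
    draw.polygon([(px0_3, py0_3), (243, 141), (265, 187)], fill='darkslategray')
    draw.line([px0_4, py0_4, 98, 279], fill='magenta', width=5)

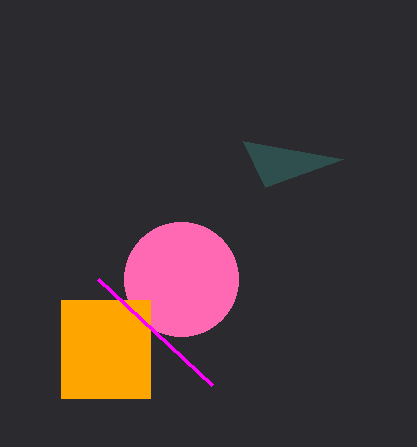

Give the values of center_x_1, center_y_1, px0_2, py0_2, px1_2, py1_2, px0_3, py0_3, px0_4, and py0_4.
center_x_1 = 181
center_y_1 = 279
px0_2 = 61
py0_2 = 300
px1_2 = 150
py1_2 = 398
px0_3 = 343
py0_3 = 159
px0_4 = 212
py0_4 = 385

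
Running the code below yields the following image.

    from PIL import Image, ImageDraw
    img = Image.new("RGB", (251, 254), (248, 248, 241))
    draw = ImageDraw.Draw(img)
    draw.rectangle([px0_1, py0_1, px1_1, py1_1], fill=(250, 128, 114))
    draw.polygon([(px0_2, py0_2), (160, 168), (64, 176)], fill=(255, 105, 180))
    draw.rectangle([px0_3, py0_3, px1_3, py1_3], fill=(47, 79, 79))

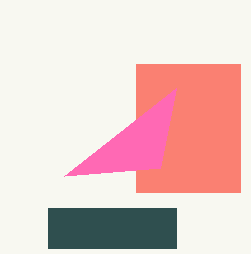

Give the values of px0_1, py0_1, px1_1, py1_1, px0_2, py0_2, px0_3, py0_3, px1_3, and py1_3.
px0_1 = 136, py0_1 = 64, px1_1 = 240, py1_1 = 192, px0_2 = 176, py0_2 = 88, px0_3 = 48, py0_3 = 208, px1_3 = 176, py1_3 = 248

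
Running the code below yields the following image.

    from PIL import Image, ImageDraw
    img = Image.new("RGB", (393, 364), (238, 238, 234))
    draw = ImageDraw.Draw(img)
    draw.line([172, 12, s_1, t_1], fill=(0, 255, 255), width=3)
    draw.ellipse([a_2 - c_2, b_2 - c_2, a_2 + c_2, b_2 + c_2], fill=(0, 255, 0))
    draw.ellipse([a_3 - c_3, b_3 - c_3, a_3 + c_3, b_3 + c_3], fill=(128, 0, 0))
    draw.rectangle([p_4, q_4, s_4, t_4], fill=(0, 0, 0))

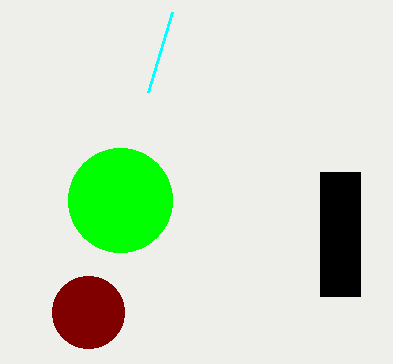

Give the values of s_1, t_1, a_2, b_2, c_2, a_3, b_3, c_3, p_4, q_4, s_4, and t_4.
s_1 = 148
t_1 = 92
a_2 = 120
b_2 = 200
c_2 = 52
a_3 = 88
b_3 = 312
c_3 = 36
p_4 = 320
q_4 = 172
s_4 = 360
t_4 = 296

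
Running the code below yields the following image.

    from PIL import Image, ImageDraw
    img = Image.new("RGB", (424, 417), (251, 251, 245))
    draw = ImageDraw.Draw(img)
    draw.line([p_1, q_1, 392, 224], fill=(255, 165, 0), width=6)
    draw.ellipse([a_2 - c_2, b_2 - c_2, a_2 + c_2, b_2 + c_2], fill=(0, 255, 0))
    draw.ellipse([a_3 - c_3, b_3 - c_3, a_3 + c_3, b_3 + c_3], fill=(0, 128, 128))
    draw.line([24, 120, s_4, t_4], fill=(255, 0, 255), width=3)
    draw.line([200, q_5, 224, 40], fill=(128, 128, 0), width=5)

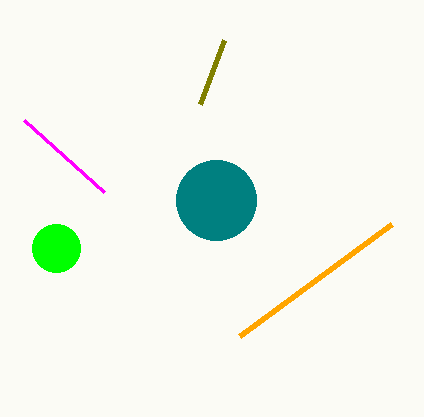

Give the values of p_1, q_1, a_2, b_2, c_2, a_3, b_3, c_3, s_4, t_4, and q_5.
p_1 = 240, q_1 = 336, a_2 = 56, b_2 = 248, c_2 = 24, a_3 = 216, b_3 = 200, c_3 = 40, s_4 = 104, t_4 = 192, q_5 = 104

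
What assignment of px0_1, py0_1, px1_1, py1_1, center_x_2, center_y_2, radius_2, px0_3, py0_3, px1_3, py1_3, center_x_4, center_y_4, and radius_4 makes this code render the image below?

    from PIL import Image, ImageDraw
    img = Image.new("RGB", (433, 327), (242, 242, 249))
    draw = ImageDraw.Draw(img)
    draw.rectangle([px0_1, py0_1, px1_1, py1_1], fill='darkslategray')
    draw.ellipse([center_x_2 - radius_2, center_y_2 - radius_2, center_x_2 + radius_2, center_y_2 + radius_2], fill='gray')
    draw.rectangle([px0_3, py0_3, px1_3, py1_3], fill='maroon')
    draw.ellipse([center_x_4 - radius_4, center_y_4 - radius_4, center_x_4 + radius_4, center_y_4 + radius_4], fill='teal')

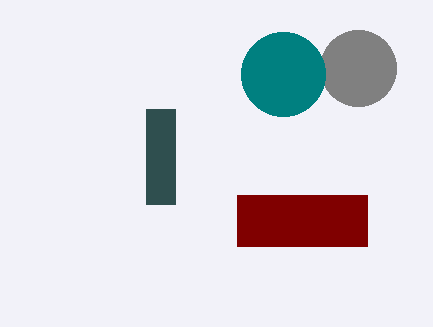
px0_1 = 146, py0_1 = 109, px1_1 = 175, py1_1 = 204, center_x_2 = 358, center_y_2 = 68, radius_2 = 38, px0_3 = 237, py0_3 = 195, px1_3 = 367, py1_3 = 246, center_x_4 = 283, center_y_4 = 74, radius_4 = 42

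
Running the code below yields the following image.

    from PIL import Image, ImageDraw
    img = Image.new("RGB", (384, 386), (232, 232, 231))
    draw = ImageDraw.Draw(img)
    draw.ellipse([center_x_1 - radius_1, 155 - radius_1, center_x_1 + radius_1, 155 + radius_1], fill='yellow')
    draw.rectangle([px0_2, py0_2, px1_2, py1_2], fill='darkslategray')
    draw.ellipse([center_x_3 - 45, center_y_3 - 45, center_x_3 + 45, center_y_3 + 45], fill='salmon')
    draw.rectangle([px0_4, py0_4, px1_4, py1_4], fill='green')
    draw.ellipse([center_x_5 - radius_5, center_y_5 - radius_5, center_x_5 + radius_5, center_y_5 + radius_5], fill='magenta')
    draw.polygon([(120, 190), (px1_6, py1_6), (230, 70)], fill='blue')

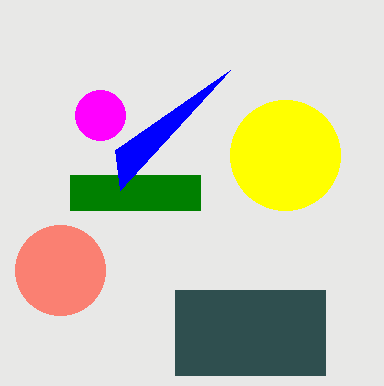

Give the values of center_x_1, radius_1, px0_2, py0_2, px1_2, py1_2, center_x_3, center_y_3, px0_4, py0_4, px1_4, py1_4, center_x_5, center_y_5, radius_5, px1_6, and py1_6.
center_x_1 = 285
radius_1 = 55
px0_2 = 175
py0_2 = 290
px1_2 = 325
py1_2 = 375
center_x_3 = 60
center_y_3 = 270
px0_4 = 70
py0_4 = 175
px1_4 = 200
py1_4 = 210
center_x_5 = 100
center_y_5 = 115
radius_5 = 25
px1_6 = 115
py1_6 = 150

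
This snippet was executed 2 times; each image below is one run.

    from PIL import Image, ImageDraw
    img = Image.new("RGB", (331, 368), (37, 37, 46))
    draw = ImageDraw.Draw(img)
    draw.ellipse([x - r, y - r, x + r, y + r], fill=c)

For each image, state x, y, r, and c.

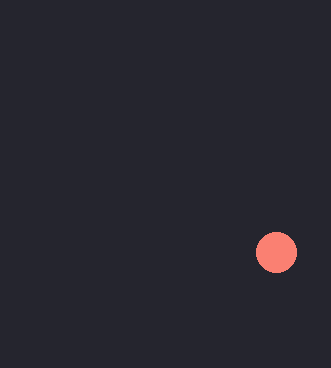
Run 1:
x = 276, y = 252, r = 20, c = 'salmon'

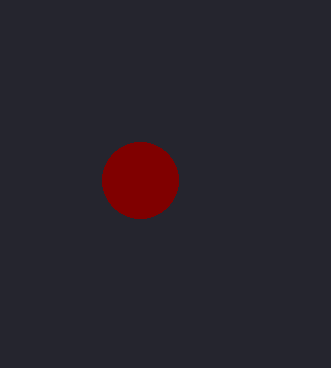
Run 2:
x = 140; y = 180; r = 38; c = 'maroon'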